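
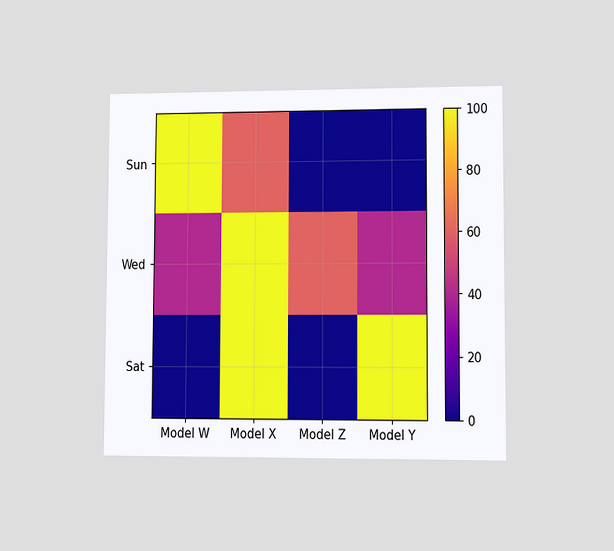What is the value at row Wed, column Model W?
40

The chart is viewed at a slight angle. Matching cell (Wed, Model W) against the colorbar gives 40.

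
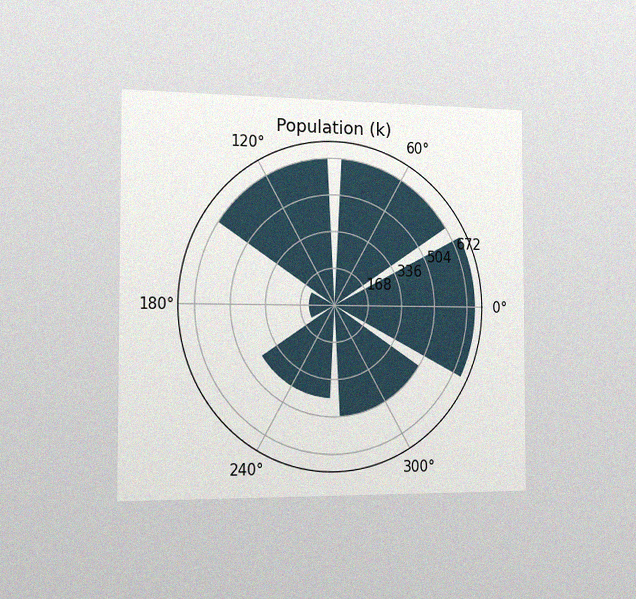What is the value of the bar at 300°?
The chart is viewed slightly from the left, with some photo noise. The bar at 300° reaches 504k on the radial axis.

504k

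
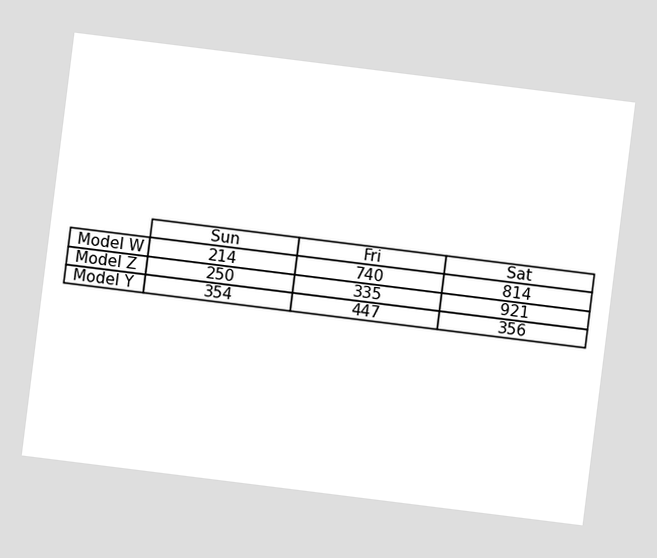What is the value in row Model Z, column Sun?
250

The chart is tilted about 7° clockwise. The (Model Z, Sun) cell reads 250.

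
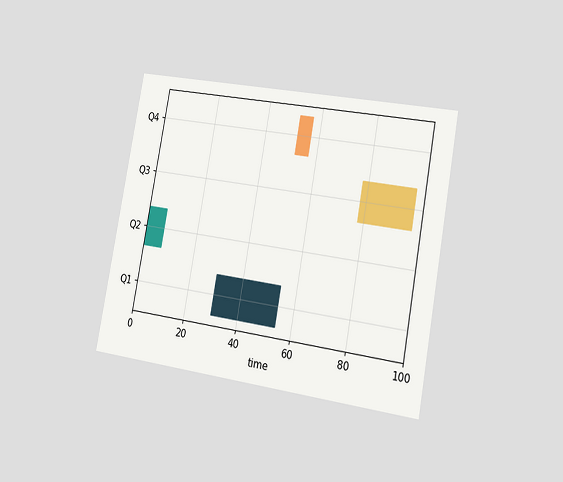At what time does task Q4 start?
The chart is tilted about 10° clockwise and viewed slightly from the right. The Q4 bar begins at t=52.

52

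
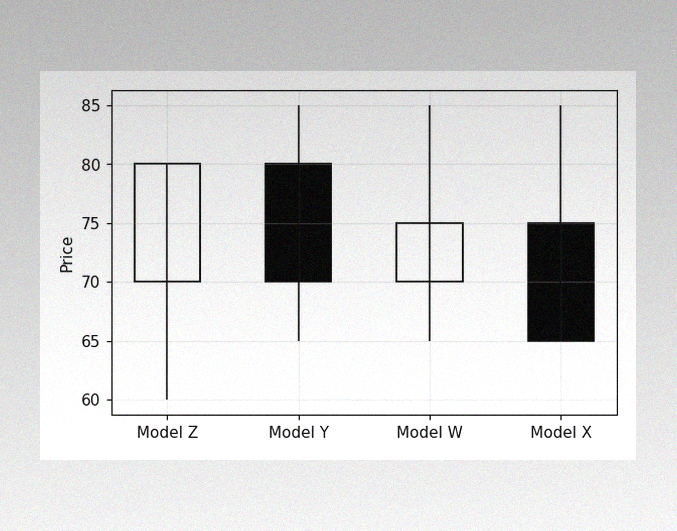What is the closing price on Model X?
65

The image has some photo noise and uneven lighting. The Model X candle closes at 65.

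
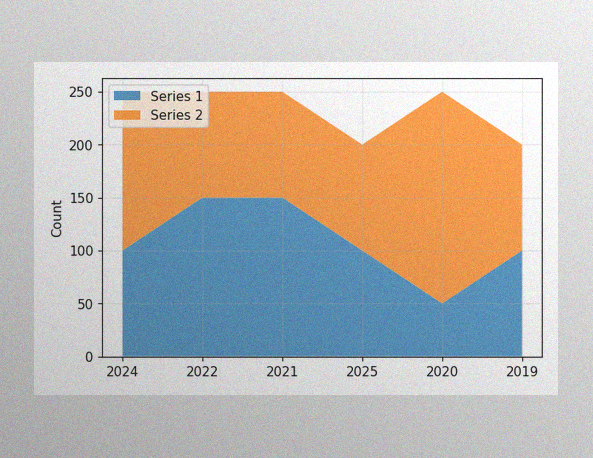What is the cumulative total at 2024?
The image has some photo noise and uneven lighting. The stacked total at 2024 reaches 250.

250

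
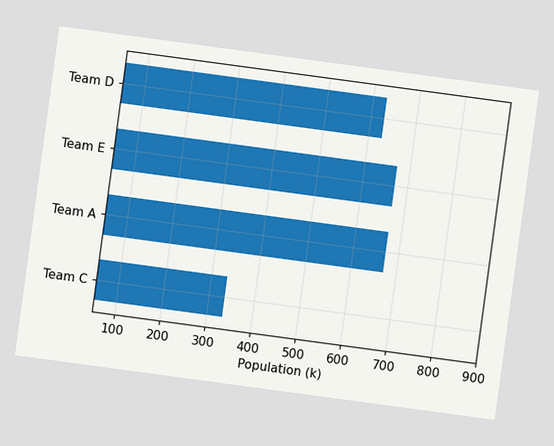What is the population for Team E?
672k

The chart is tilted about 8° clockwise. Reading along the chart's x-axis, the Team E bar reaches 672k.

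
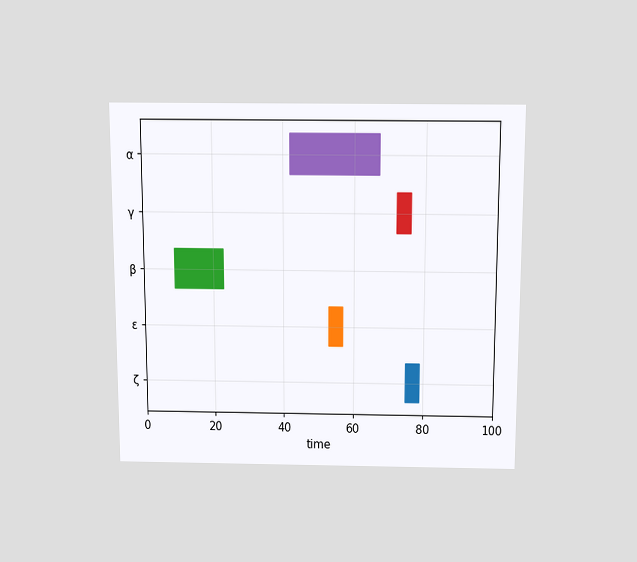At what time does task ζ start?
The chart is viewed slightly from above. The ζ bar begins at t=75.

75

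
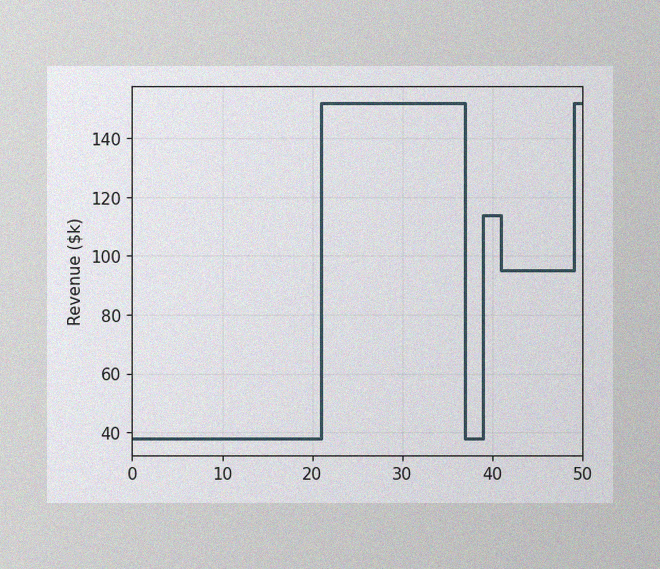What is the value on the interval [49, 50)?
The image has some photo noise and uneven lighting. On [49, 50) the step sits at $152k.

$152k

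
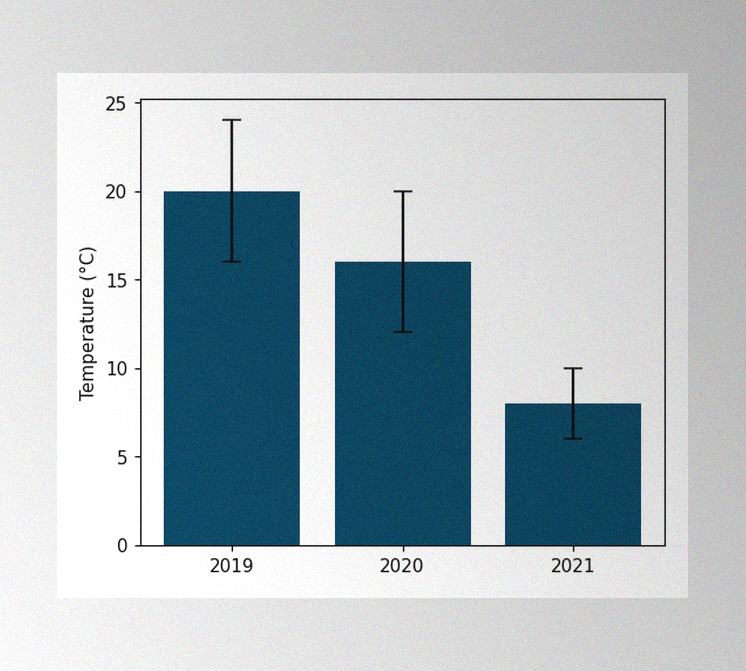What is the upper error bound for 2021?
10°C

The image has some photo noise and uneven lighting. The 2021 bar's upper whisker reaches 10°C.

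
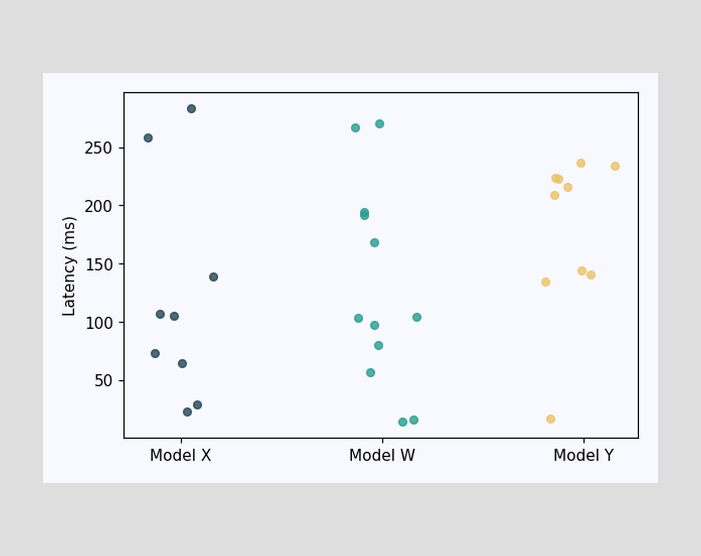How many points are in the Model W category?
Counting the markers in the Model W column gives 12.

12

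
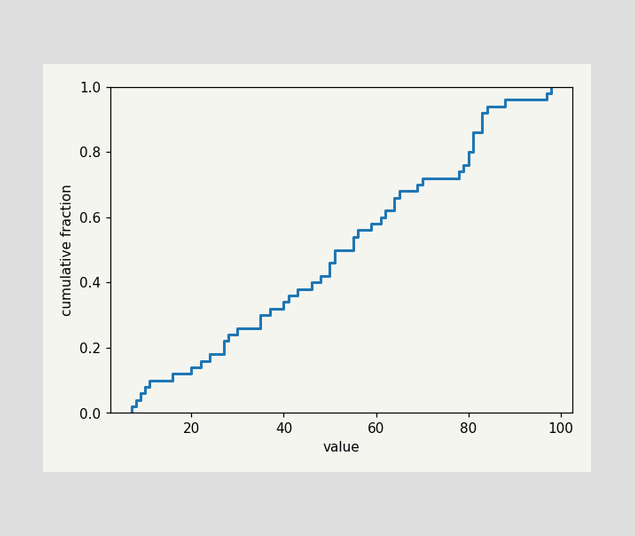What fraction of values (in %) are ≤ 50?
At x=50 the ECDF step is at 46%.

46%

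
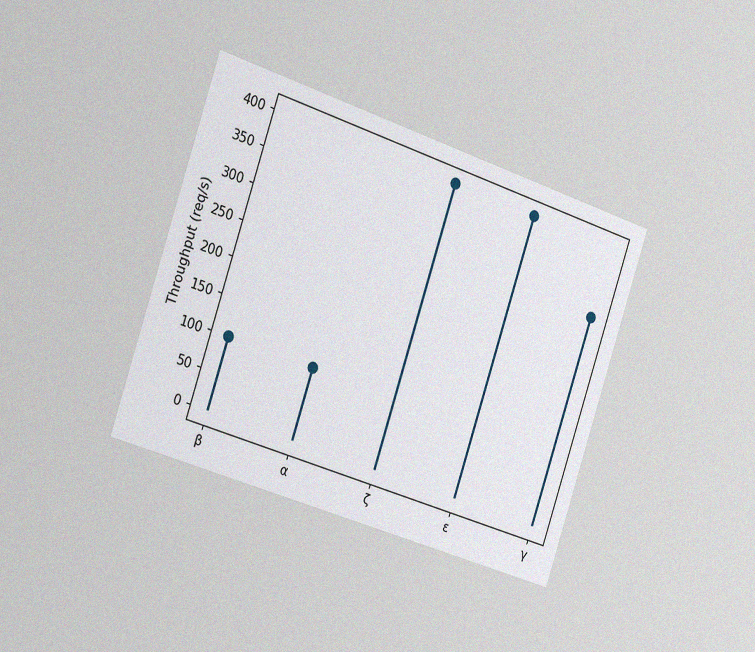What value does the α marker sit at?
The chart is tilted about 18° clockwise and viewed slightly from the left, with some photo noise. The α marker sits at 100req/s.

100req/s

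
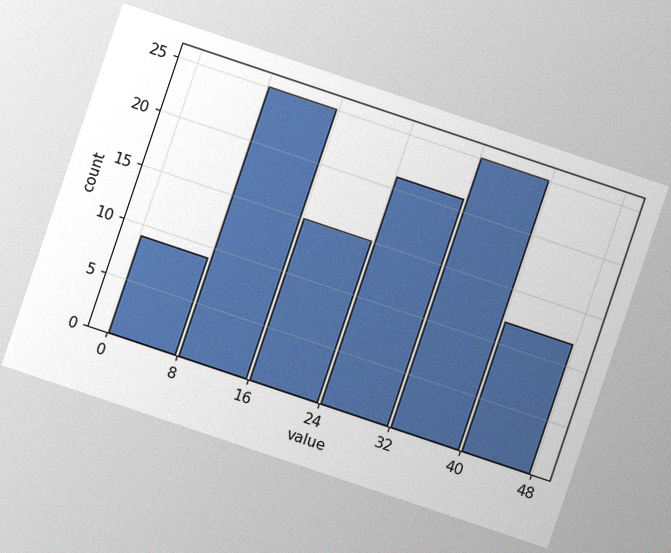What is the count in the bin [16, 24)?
The chart is tilted about 19° clockwise, with some photo noise. The [16, 24) bin has height 15.

15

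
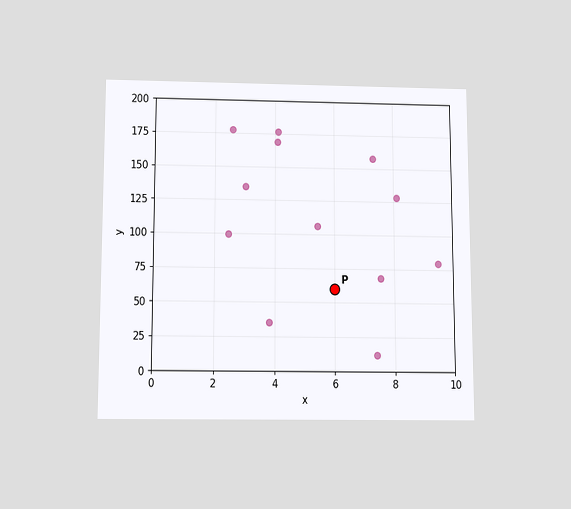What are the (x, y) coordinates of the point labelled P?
The chart is viewed slightly from below. Following the gridlines from P to each axis, P sits at (6, 60).

(6, 60)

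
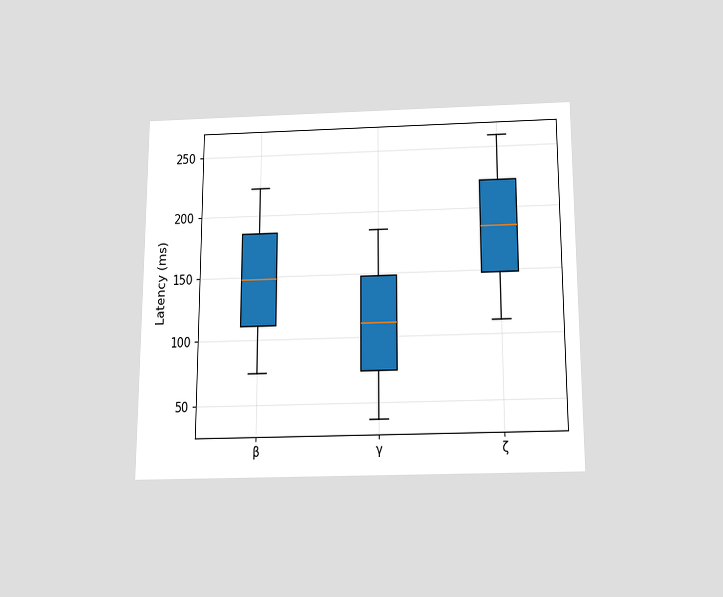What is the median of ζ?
185ms

The chart is viewed slightly from below. The median line in the ζ box sits at 185ms.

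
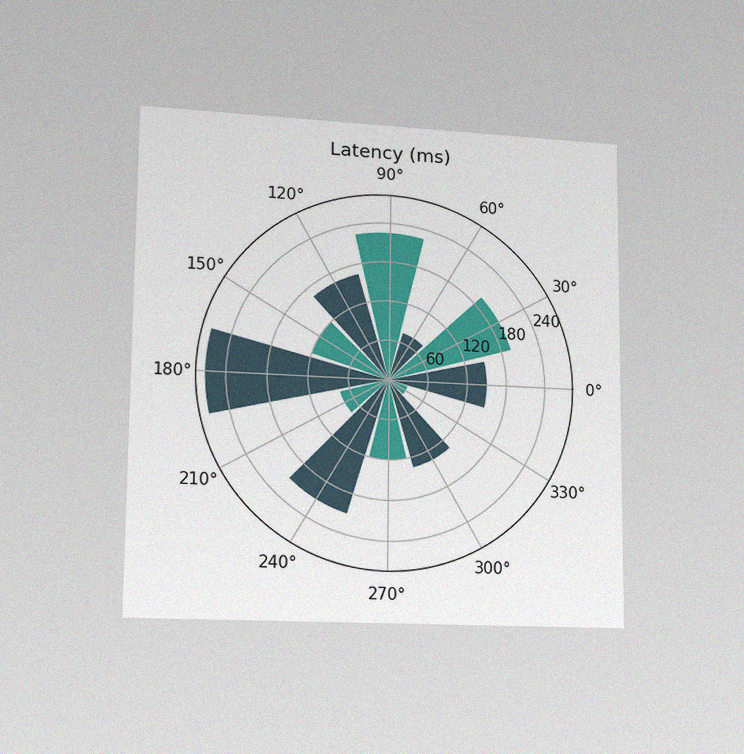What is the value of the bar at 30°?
195ms

The chart is viewed slightly from the left, with some photo noise. The bar at 30° reaches 195ms on the radial axis.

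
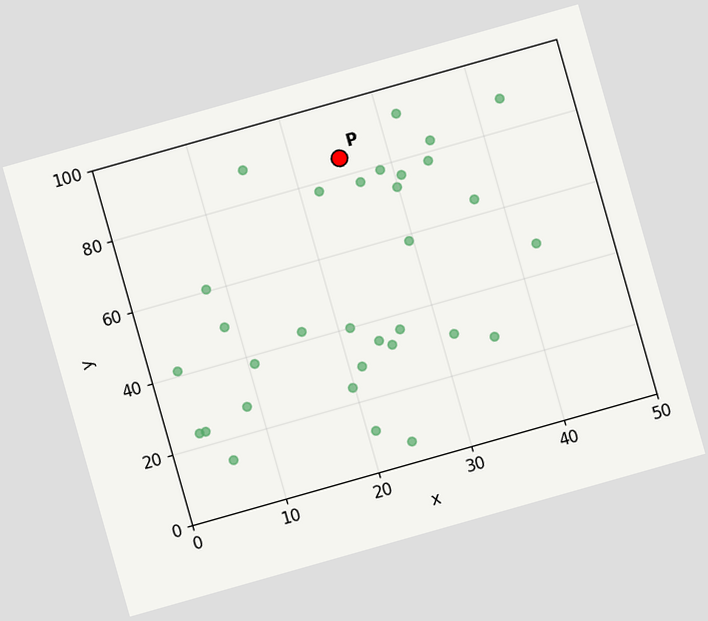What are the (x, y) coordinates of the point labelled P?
The chart is tilted about 16° counter-clockwise. Following the gridlines from P to each axis, P sits at (25, 85).

(25, 85)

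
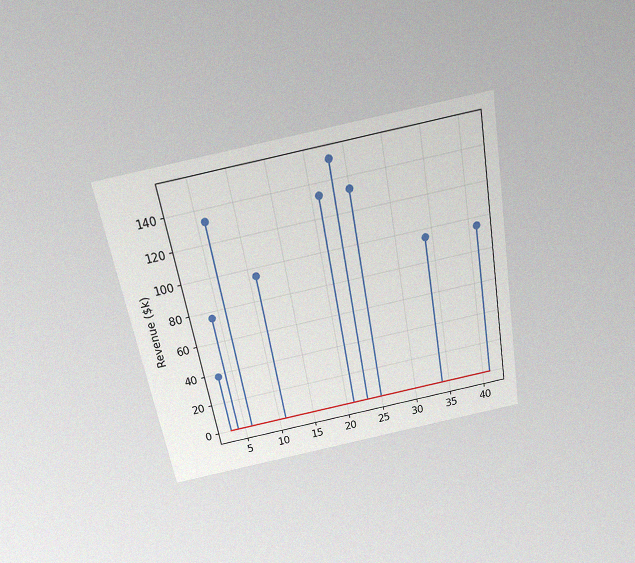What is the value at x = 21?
$133k

The chart is tilted about 10° counter-clockwise and viewed slightly from above, with some photo noise. The stem at x=21 reaches $133k.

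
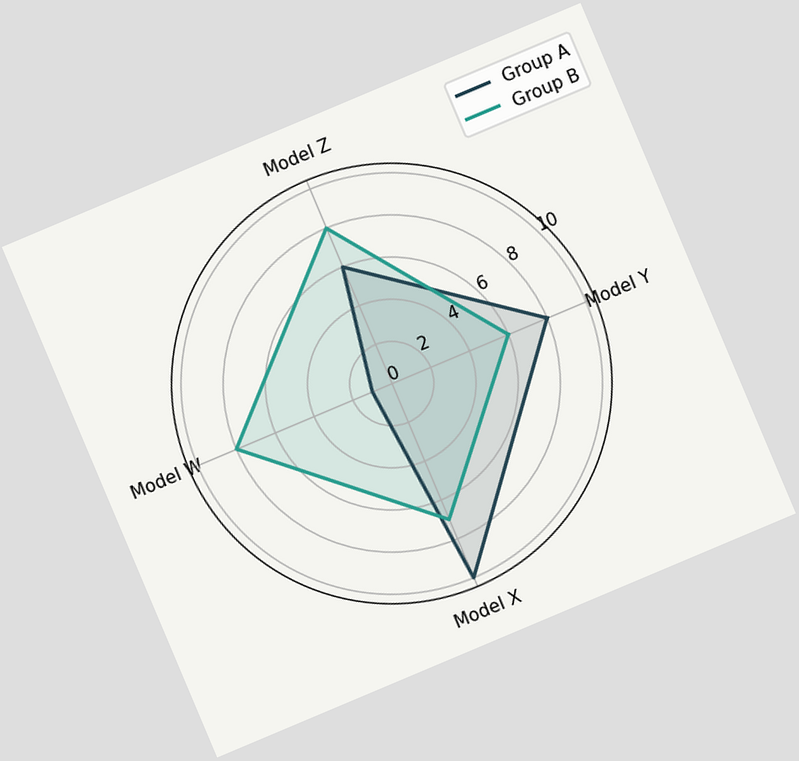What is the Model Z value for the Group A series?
The chart is tilted about 23° counter-clockwise. On the Model Z axis, Group A reaches 6.

6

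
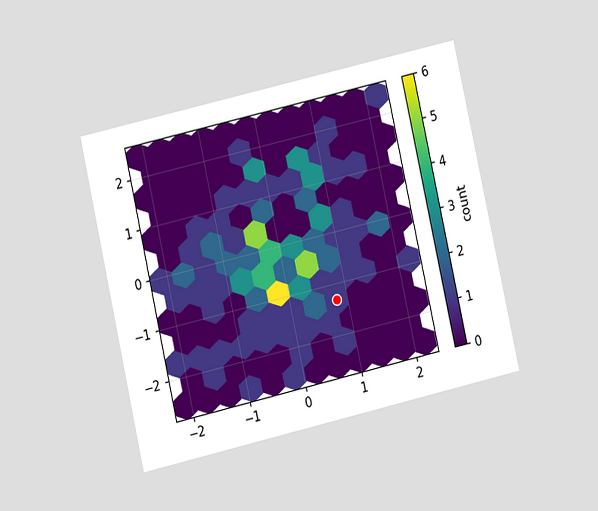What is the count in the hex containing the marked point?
1

The chart is tilted about 13° counter-clockwise and viewed at a slight angle. The marked hex reads 1 on the colorbar.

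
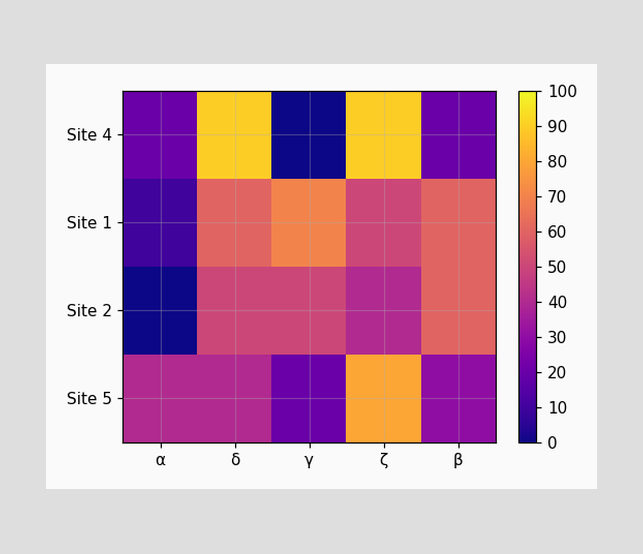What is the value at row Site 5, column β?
30

Matching cell (Site 5, β) against the colorbar gives 30.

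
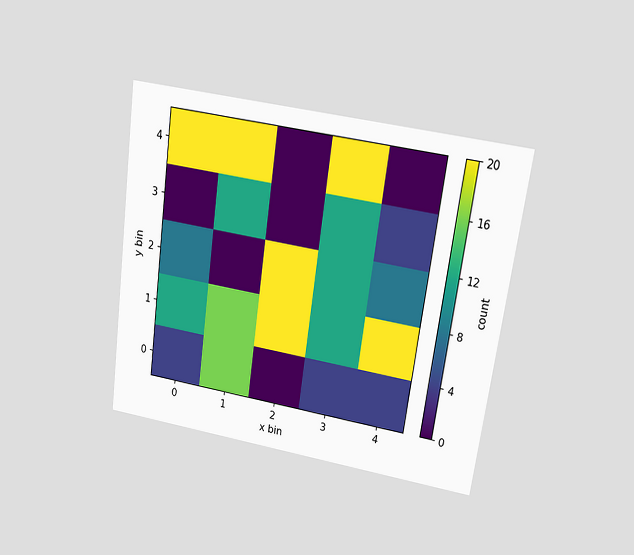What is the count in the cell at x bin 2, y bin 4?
0

The chart is tilted about 8° clockwise and viewed at a slight angle. Matching the cell (2, 4) against the colorbar gives 0.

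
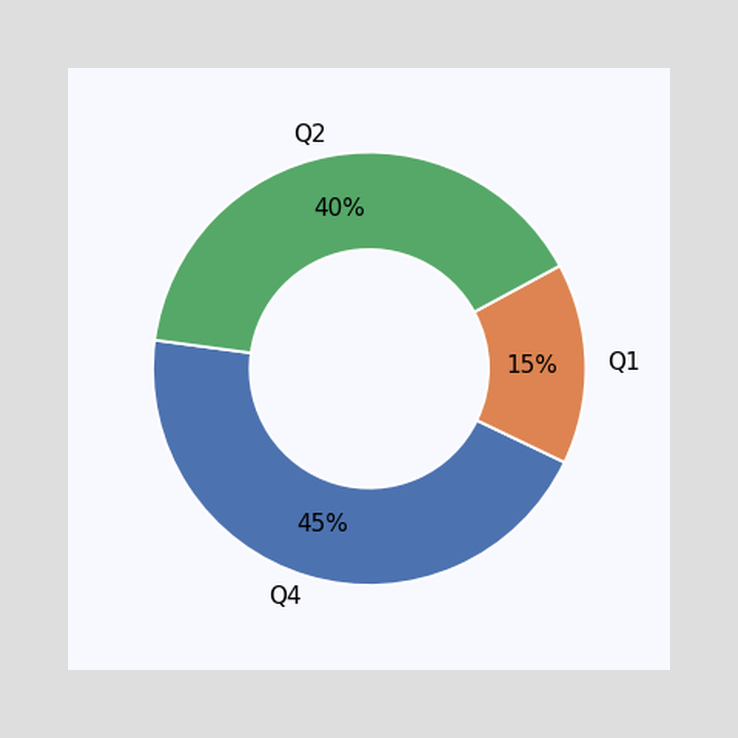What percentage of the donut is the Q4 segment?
45%

The Q4 segment takes up 45% of the ring.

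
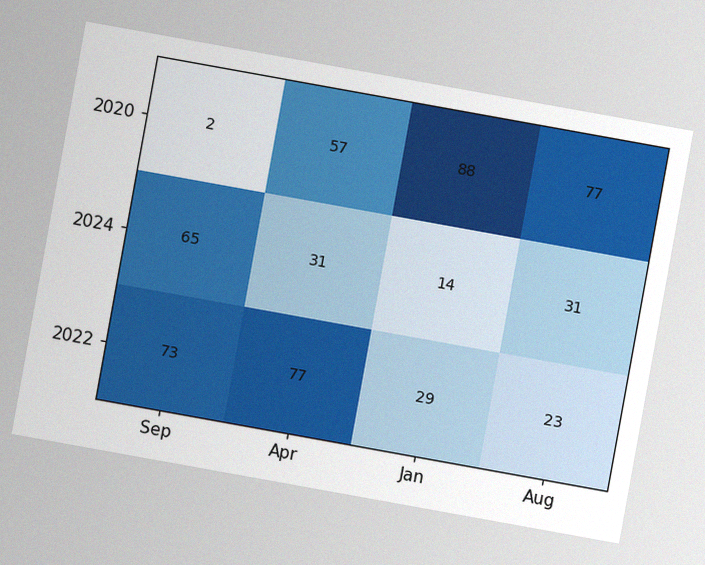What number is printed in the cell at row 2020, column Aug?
The chart is tilted about 10° clockwise, with some photo noise. The (2020, Aug) cell reads 77.

77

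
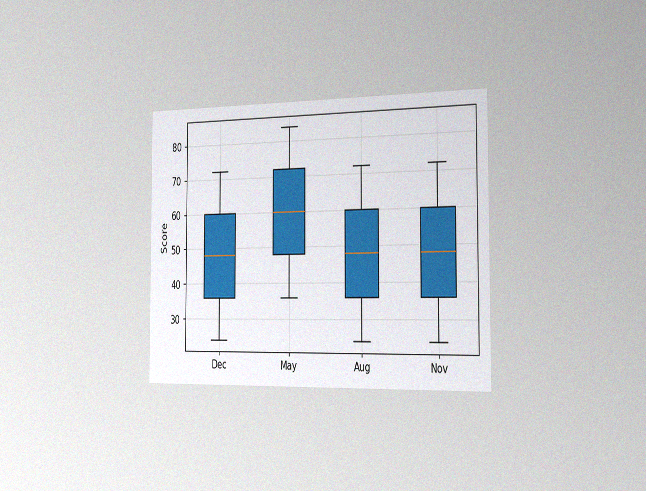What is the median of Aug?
48

The chart is viewed slightly from the right, with some photo noise. The median line in the Aug box sits at 48.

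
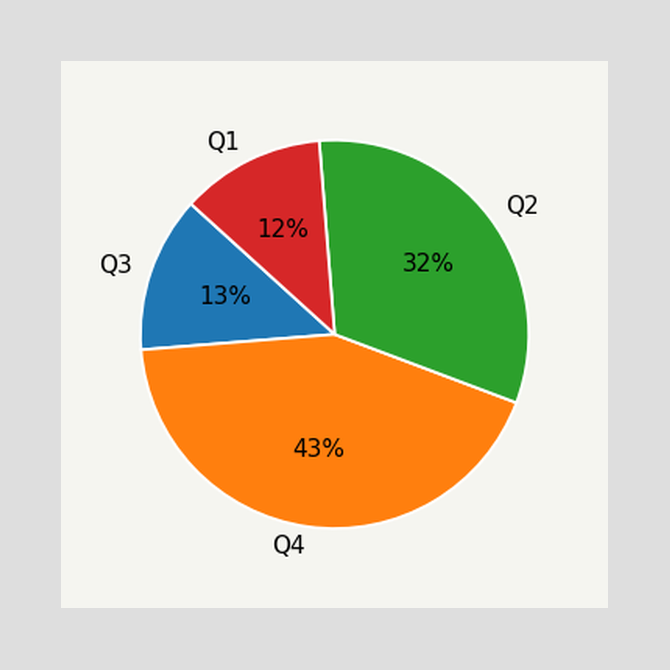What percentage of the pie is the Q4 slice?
The Q4 slice takes up 43% of the pie.

43%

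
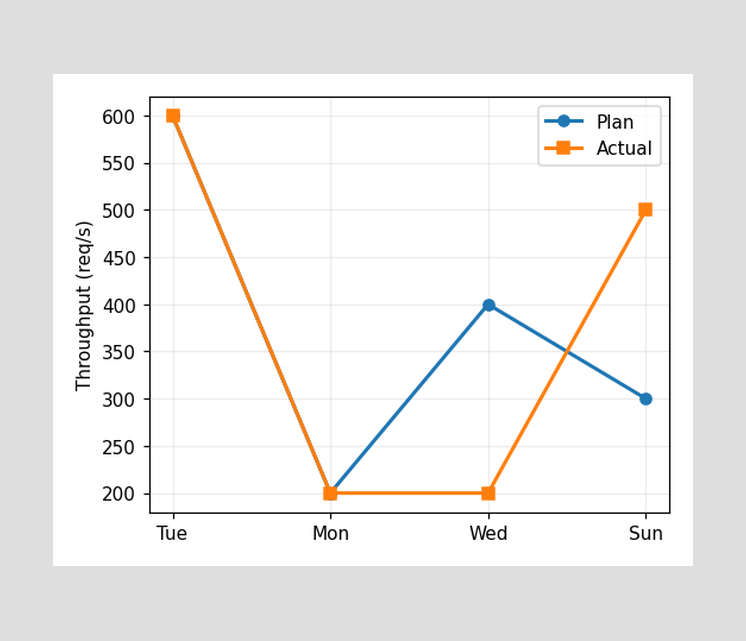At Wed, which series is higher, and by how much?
Plan, by 200req/s

At Wed, Plan sits above the other line by 200req/s.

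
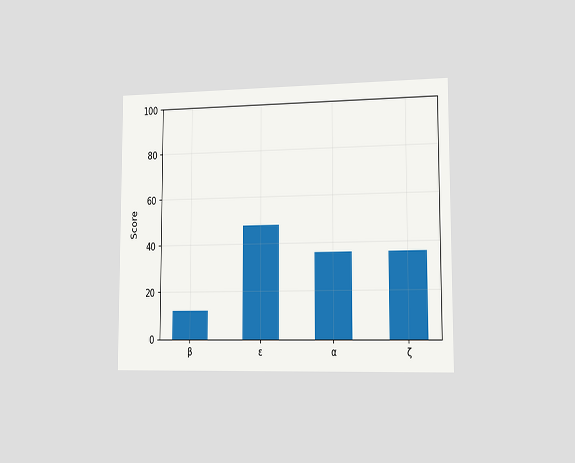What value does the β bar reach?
The chart is viewed slightly from the right. Reading along the chart's y-axis, the β bar reaches 12.

12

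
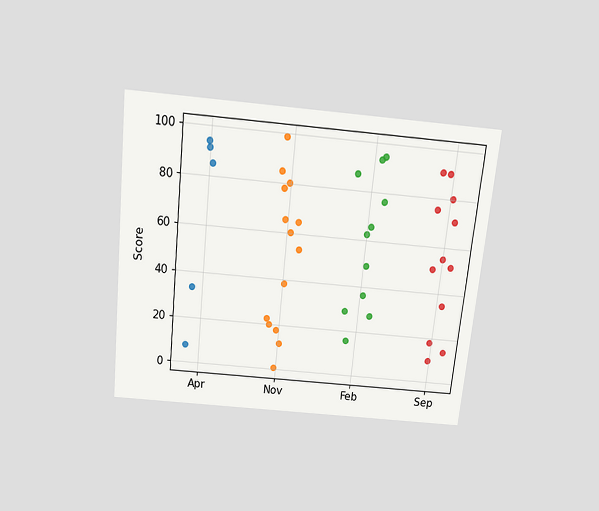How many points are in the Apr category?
5

The chart is tilted about 6° clockwise and viewed slightly from above. Counting the markers in the Apr column gives 5.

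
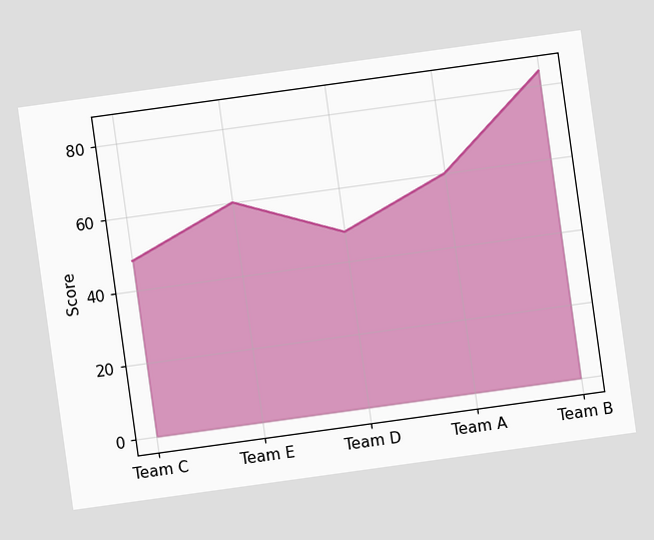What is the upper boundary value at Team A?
60

The chart is tilted about 8° counter-clockwise. At Team A the upper boundary is at 60.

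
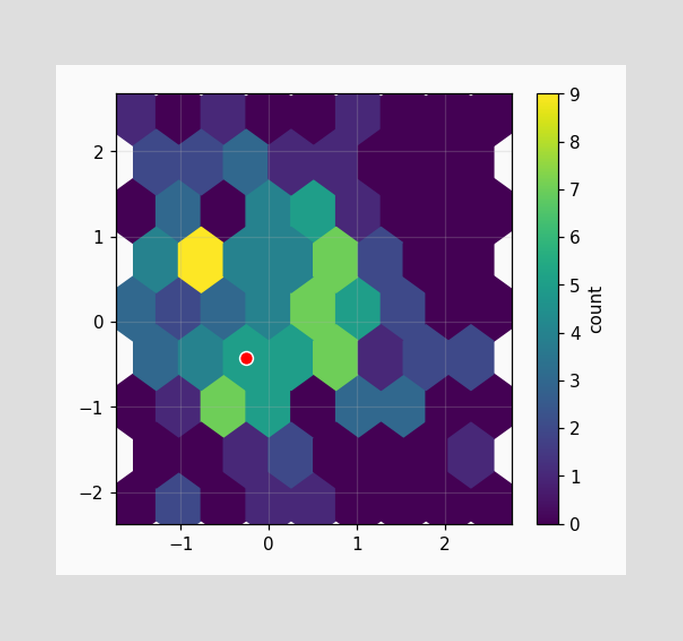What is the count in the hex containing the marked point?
5

The marked hex reads 5 on the colorbar.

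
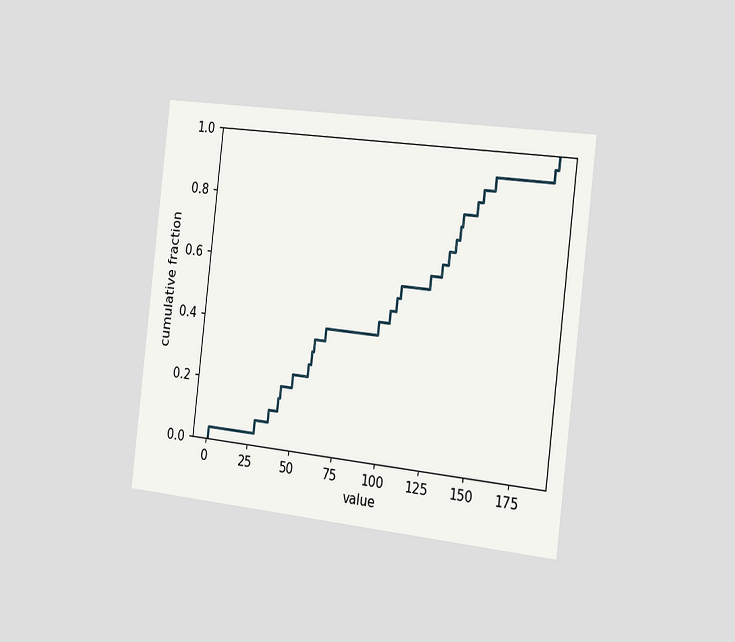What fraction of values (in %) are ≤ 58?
32%

The chart is tilted about 7° clockwise and viewed slightly from the right. At x=58 the ECDF step is at 32%.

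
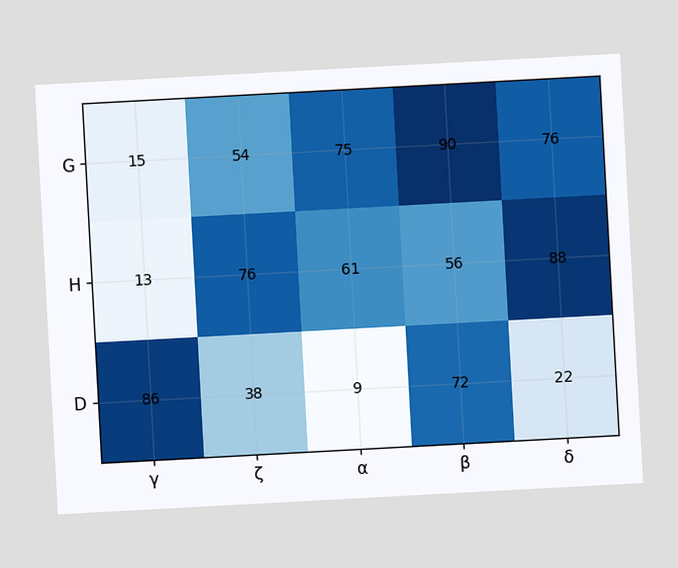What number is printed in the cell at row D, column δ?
The chart is tilted about 3° counter-clockwise. The (D, δ) cell reads 22.

22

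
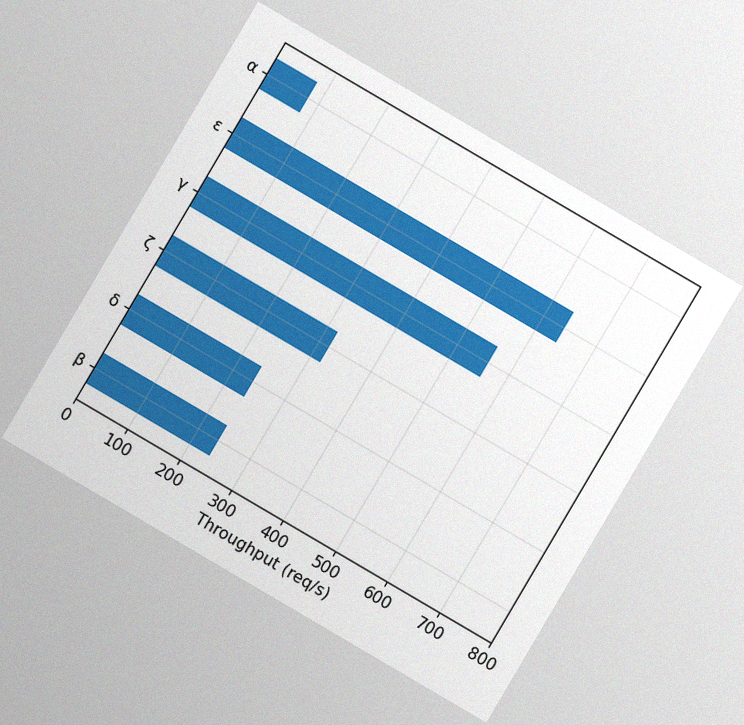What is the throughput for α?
80req/s

The chart is tilted about 30° clockwise, with some photo noise. Reading along the chart's x-axis, the α bar reaches 80req/s.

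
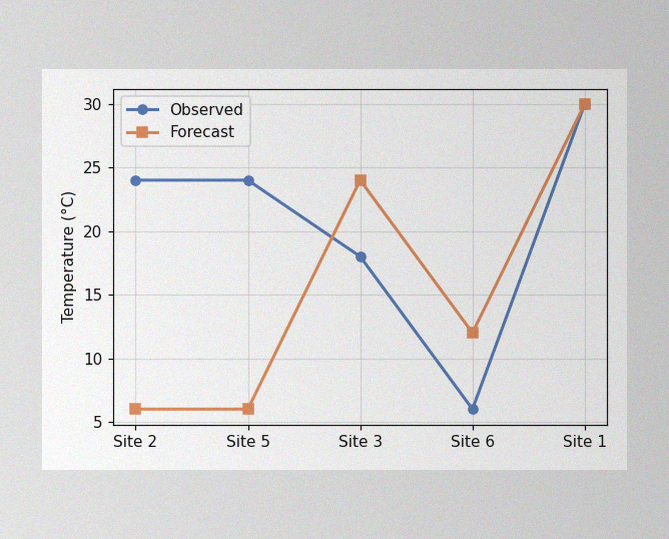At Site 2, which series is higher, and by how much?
Observed, by 18°C

The image has some photo noise and uneven lighting. At Site 2, Observed sits above the other line by 18°C.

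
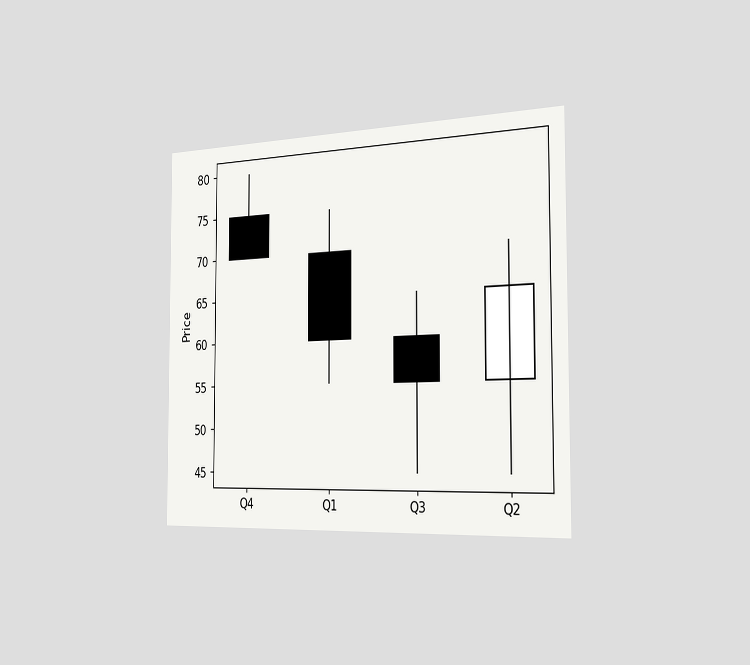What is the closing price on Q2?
65

The chart is viewed slightly from the right. The Q2 candle closes at 65.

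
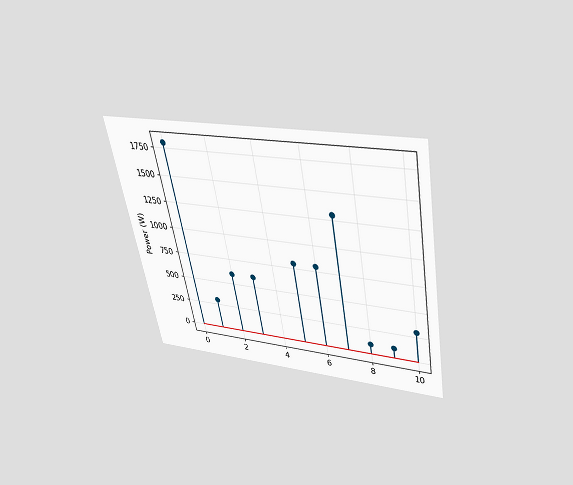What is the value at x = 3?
The chart is tilted about 10° counter-clockwise and viewed slightly from above. The stem at x=3 reaches 600W.

600W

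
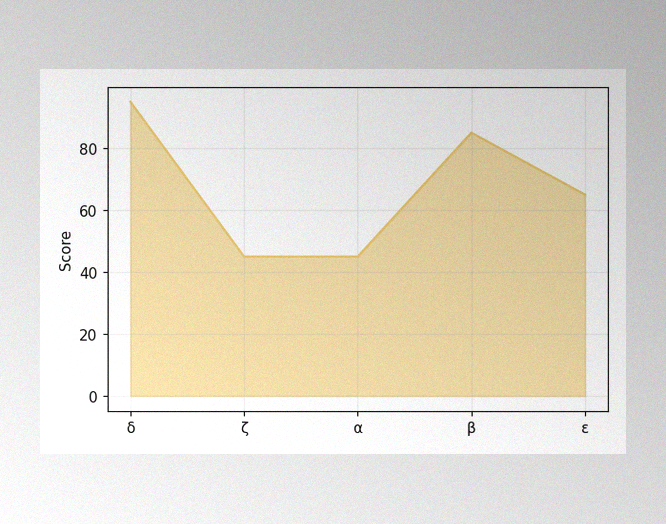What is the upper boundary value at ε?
65

The image has some photo noise and uneven lighting. At ε the upper boundary is at 65.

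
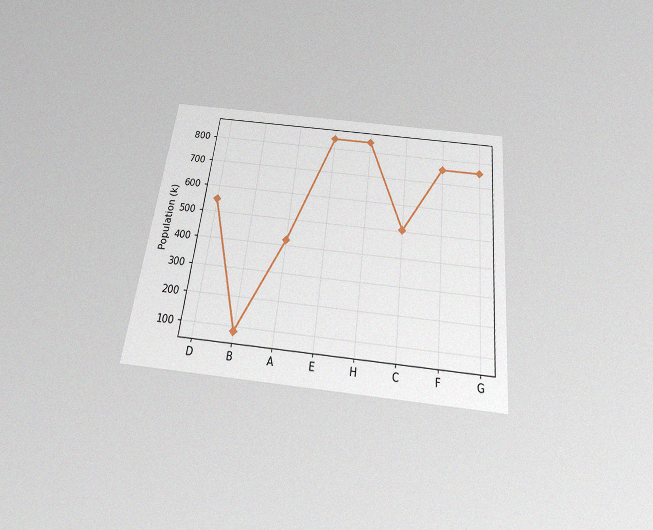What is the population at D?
546k

The chart is tilted about 6° clockwise and viewed slightly from below, with some photo noise. At D, the line is at 546k.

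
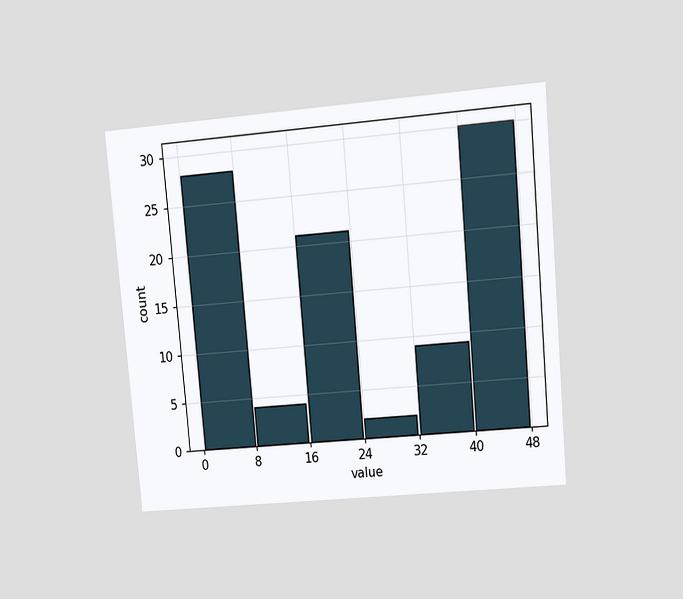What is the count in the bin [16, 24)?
21

The chart is tilted about 5° counter-clockwise and viewed at a slight angle. The [16, 24) bin has height 21.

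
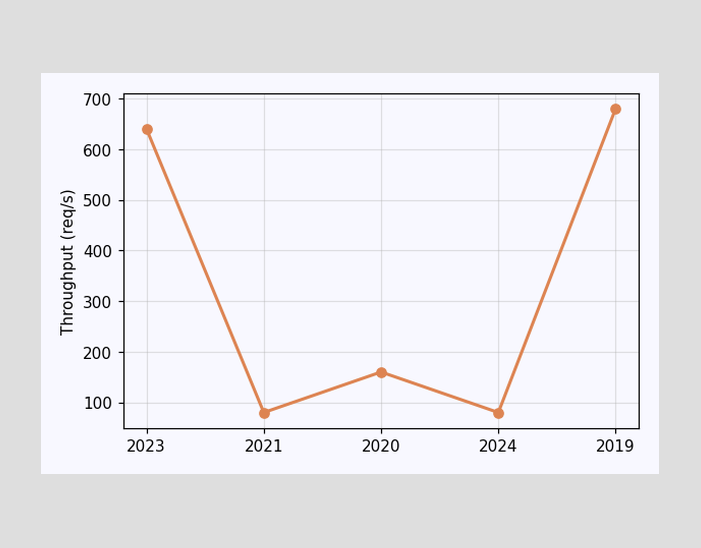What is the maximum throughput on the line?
680req/s

The highest point is at 2019, and reading across to the y-axis gives 680req/s.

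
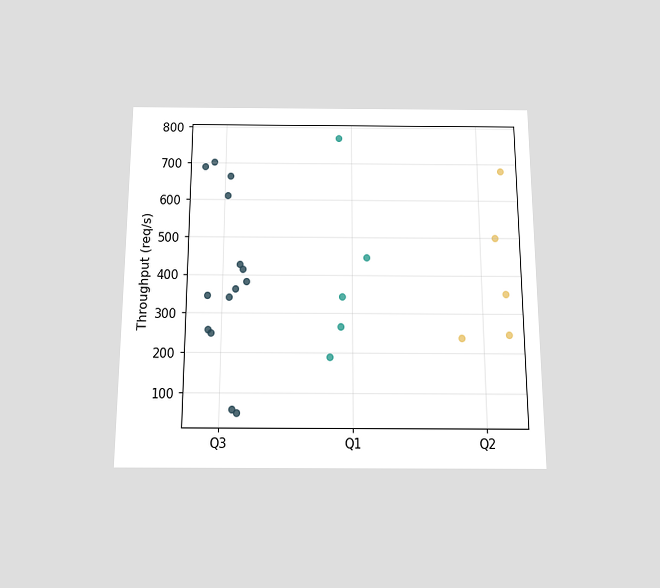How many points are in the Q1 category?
The chart is viewed slightly from below. Counting the markers in the Q1 column gives 5.

5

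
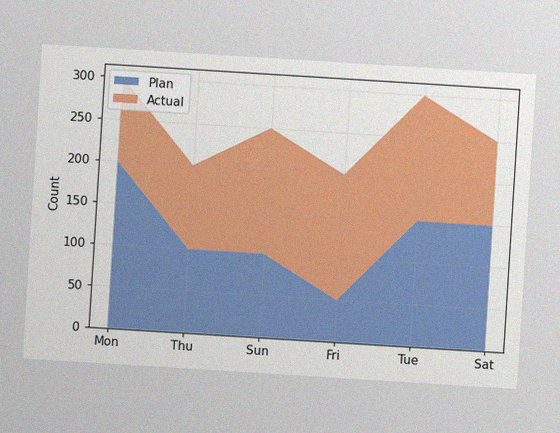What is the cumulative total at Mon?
The chart is tilted about 4° clockwise, with some photo noise. The stacked total at Mon reaches 300.

300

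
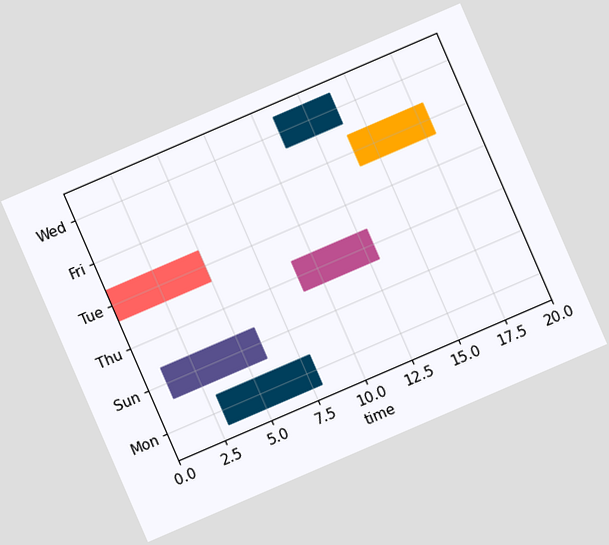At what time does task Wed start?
11

The chart is tilted about 23° counter-clockwise. The Wed bar begins at t=11.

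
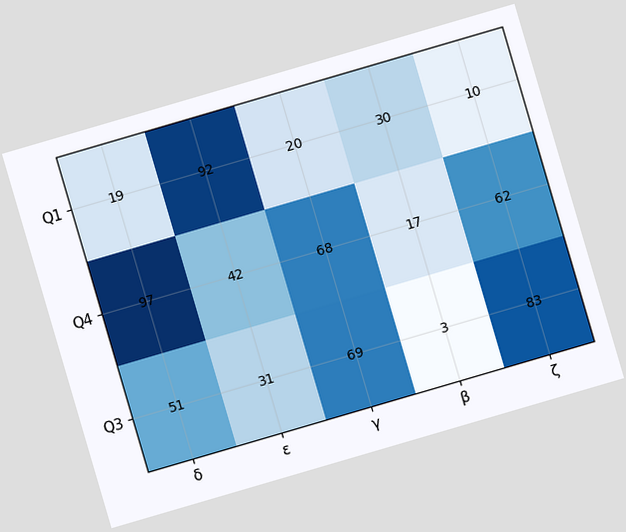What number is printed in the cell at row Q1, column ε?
92

The chart is tilted about 16° counter-clockwise. The (Q1, ε) cell reads 92.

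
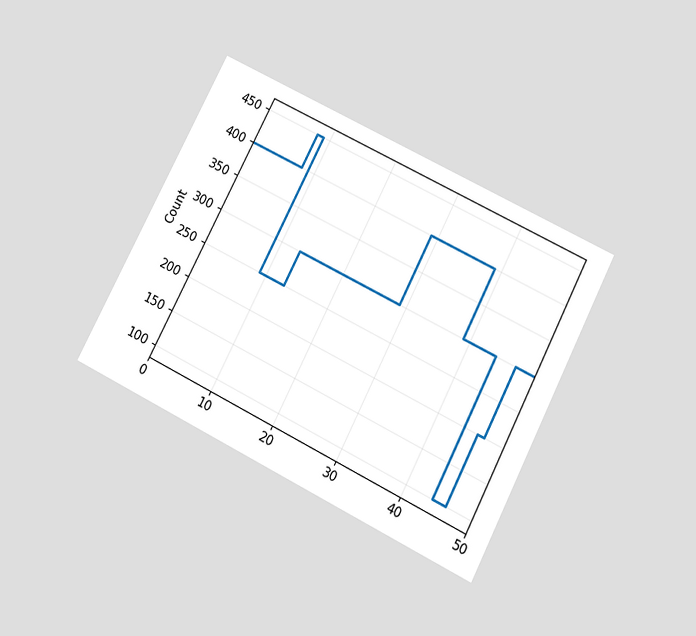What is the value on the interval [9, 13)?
The chart is tilted about 27° clockwise and viewed slightly from below. On [9, 13) the step sits at 250.

250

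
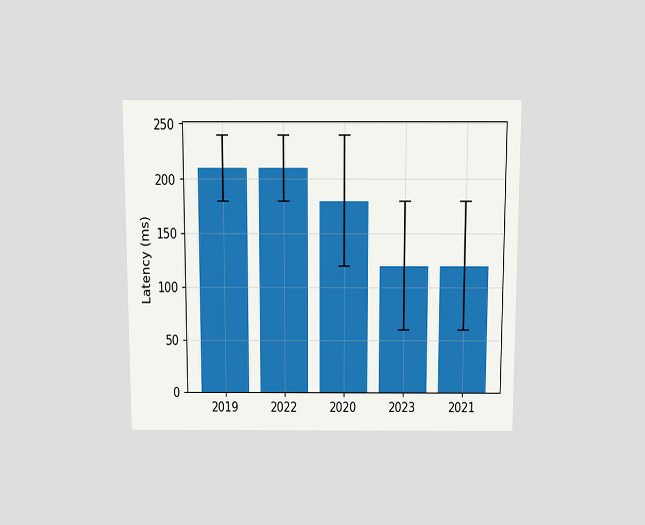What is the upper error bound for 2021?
180ms

The chart is viewed slightly from above. The 2021 bar's upper whisker reaches 180ms.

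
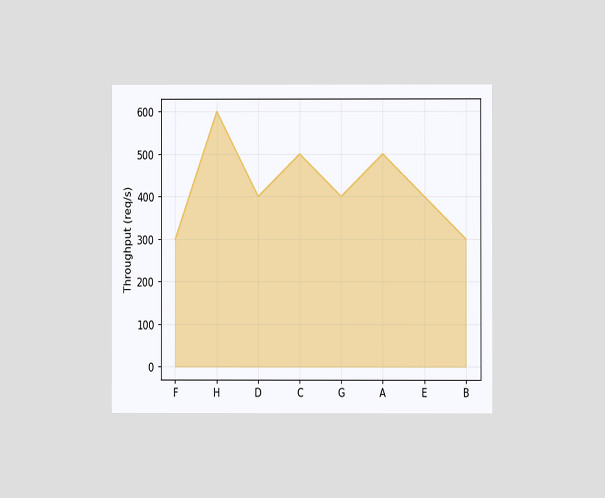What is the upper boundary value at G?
400req/s

The chart is viewed at a slight angle. At G the upper boundary is at 400req/s.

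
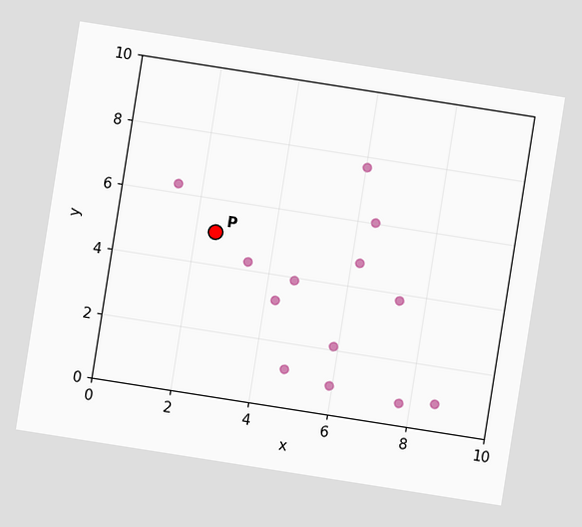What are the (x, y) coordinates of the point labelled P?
The chart is tilted about 9° clockwise. Following the gridlines from P to each axis, P sits at (2.5, 5).

(2.5, 5)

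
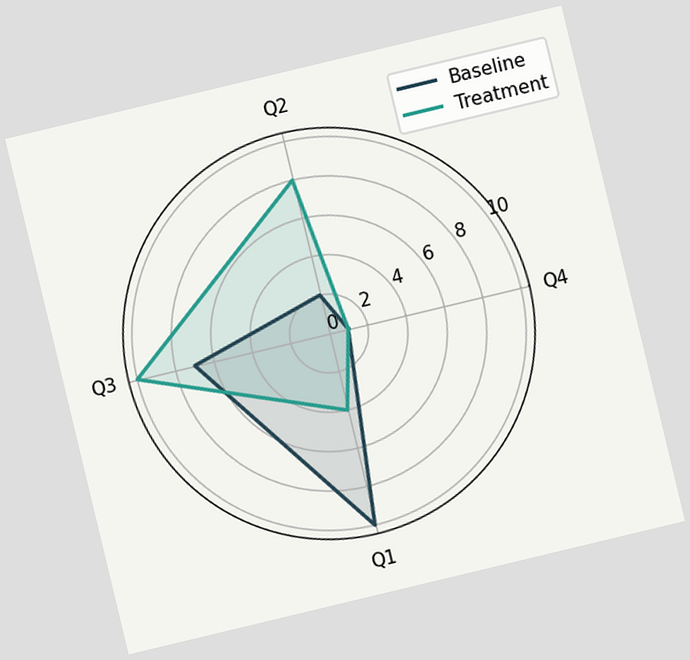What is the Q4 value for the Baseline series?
The chart is tilted about 13° counter-clockwise. On the Q4 axis, Baseline reaches 1.

1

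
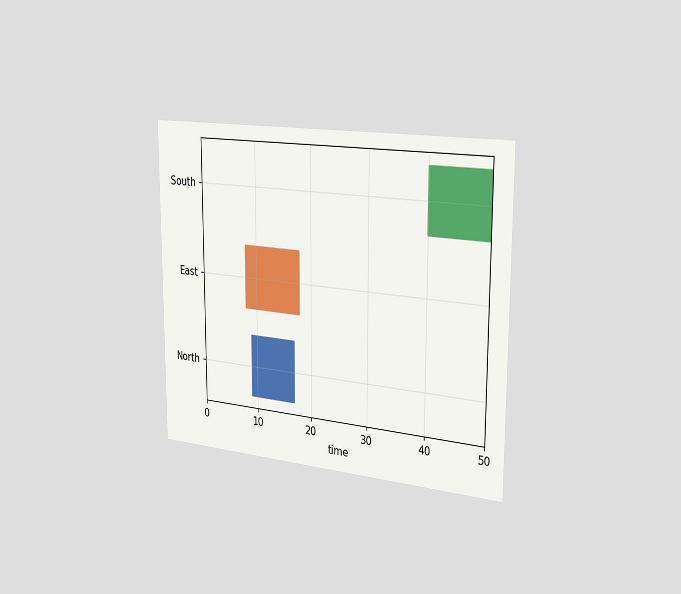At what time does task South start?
The chart is viewed slightly from the right. The South bar begins at t=40.

40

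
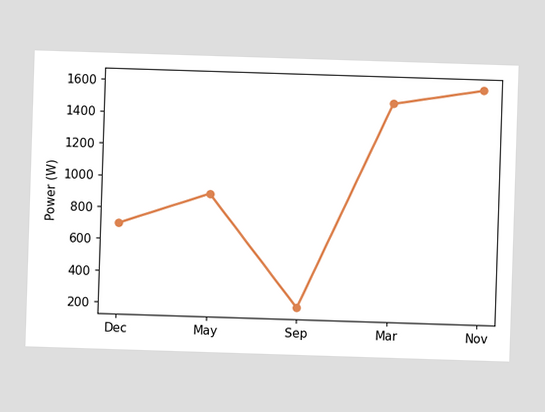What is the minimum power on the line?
200W

The lowest point is at Sep, and reading across to the y-axis gives 200W.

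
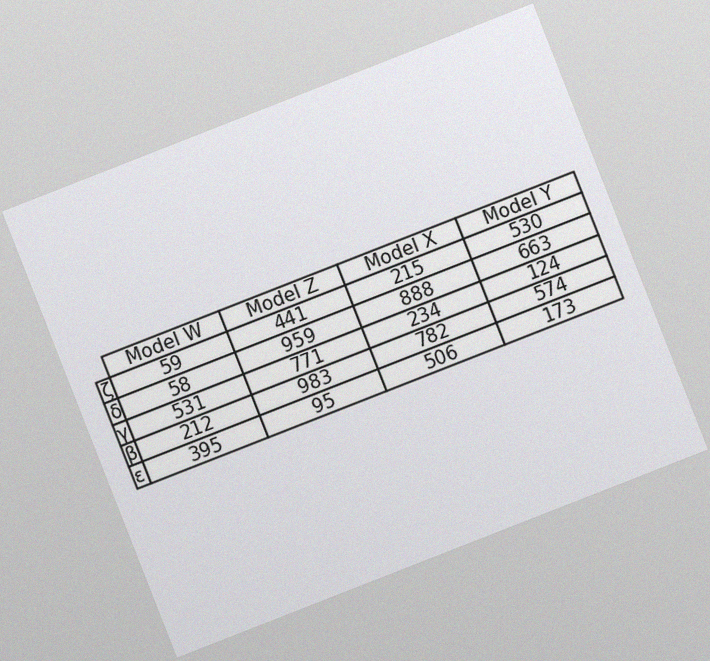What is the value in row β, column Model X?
The chart is tilted about 21° counter-clockwise, with some photo noise. The (β, Model X) cell reads 782.

782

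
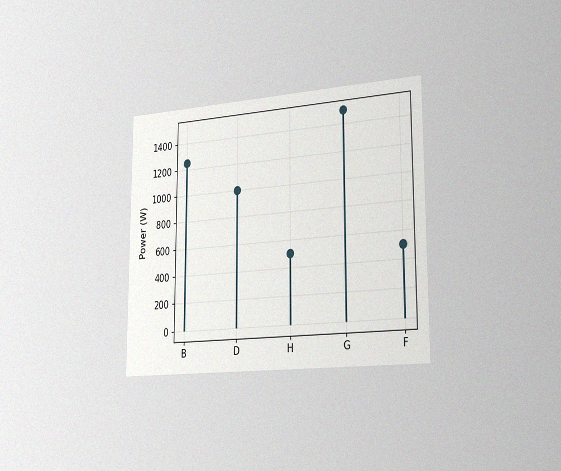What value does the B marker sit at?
The chart is viewed slightly from the right, with some photo noise. The B marker sits at 1250W.

1250W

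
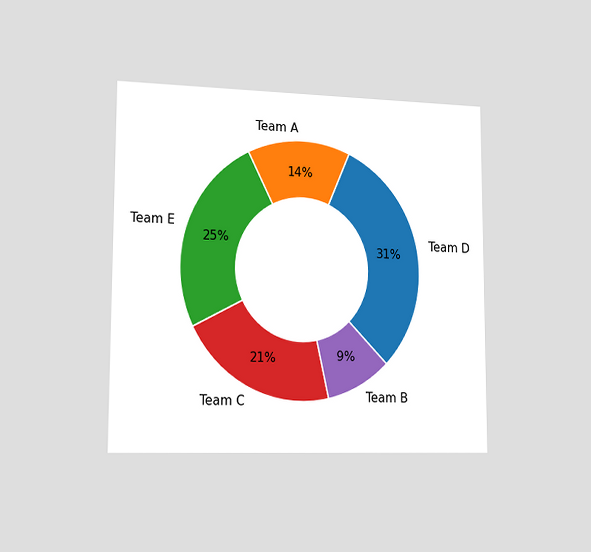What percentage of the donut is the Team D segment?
The chart is viewed slightly from the left. The Team D segment takes up 31% of the ring.

31%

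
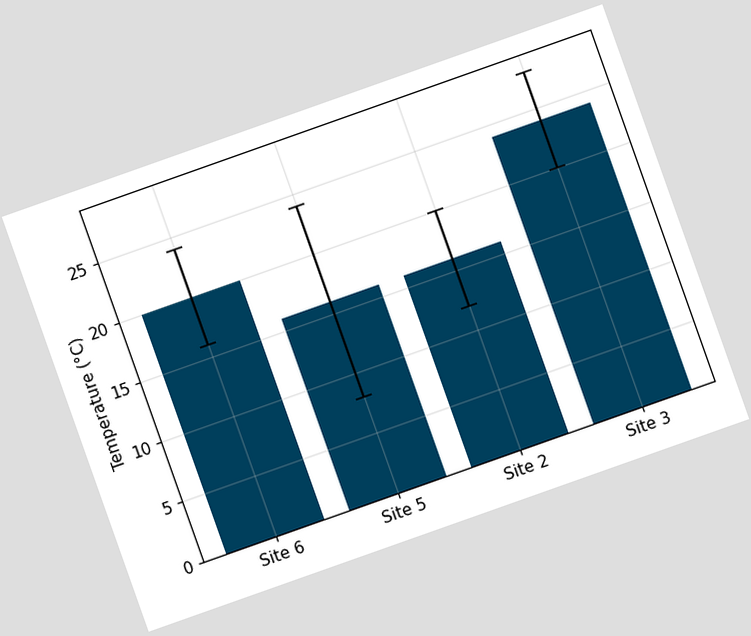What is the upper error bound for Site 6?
The chart is tilted about 20° counter-clockwise. The Site 6 bar's upper whisker reaches 24°C.

24°C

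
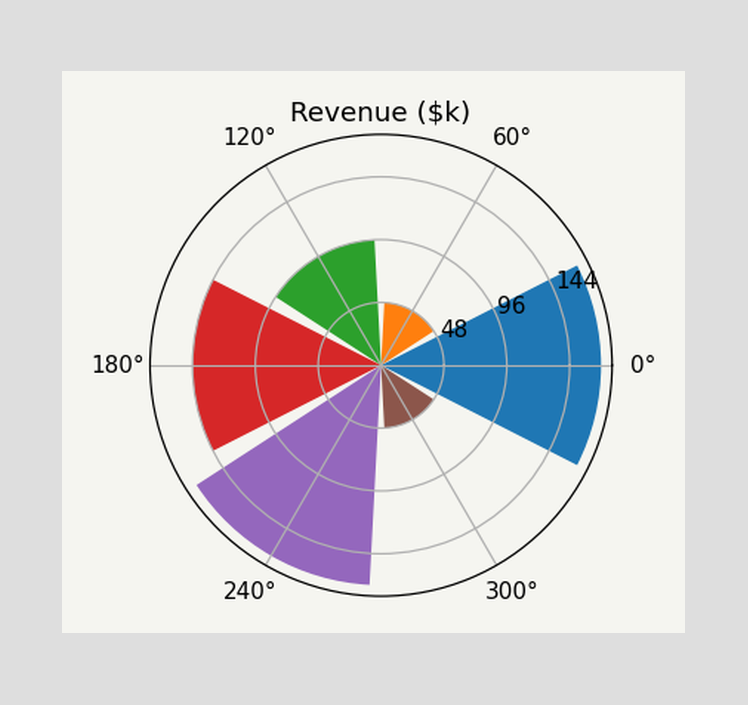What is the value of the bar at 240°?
$168k

The bar at 240° reaches $168k on the radial axis.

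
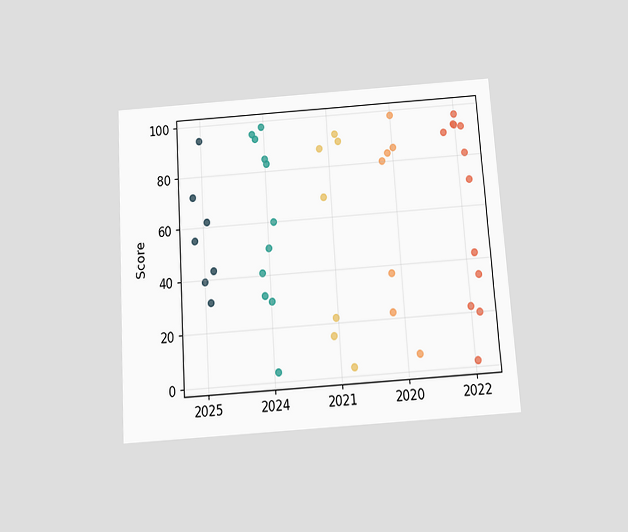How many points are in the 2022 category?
The chart is tilted about 4° counter-clockwise and viewed slightly from below. Counting the markers in the 2022 column gives 12.

12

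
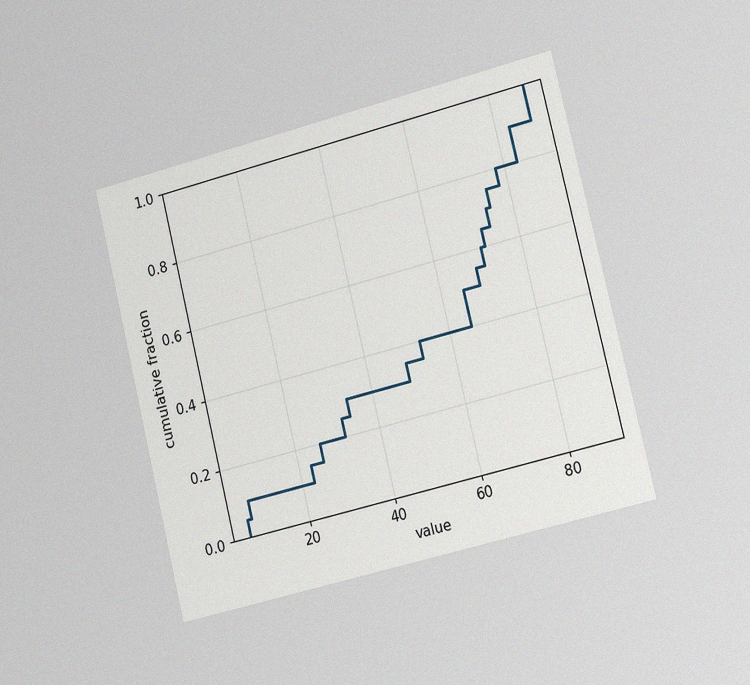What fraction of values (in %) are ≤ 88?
The chart is tilted about 14° counter-clockwise and viewed slightly from the right, with some photo noise. At x=88 the ECDF step is at 100%.

100%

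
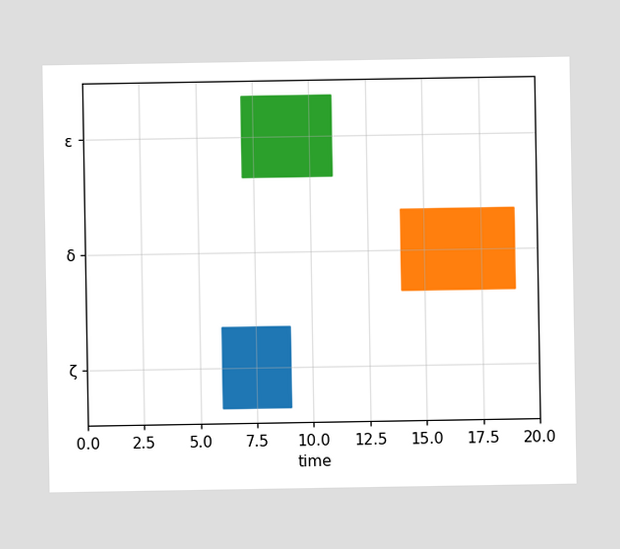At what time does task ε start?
The ε bar begins at t=7.

7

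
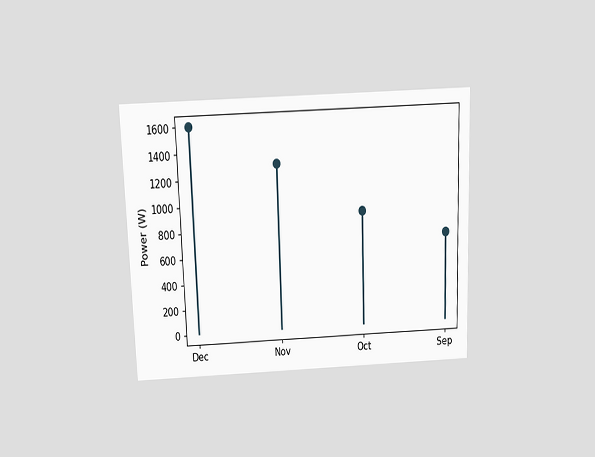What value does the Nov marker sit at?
The chart is tilted about 2° counter-clockwise and viewed slightly from above. The Nov marker sits at 1300W.

1300W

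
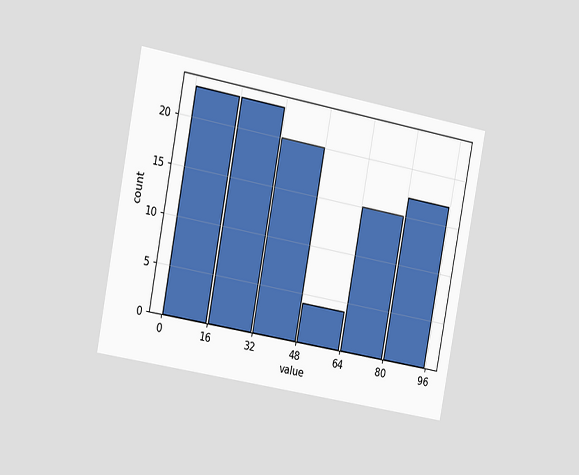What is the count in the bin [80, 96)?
17

The chart is tilted about 11° clockwise and viewed slightly from the left. The [80, 96) bin has height 17.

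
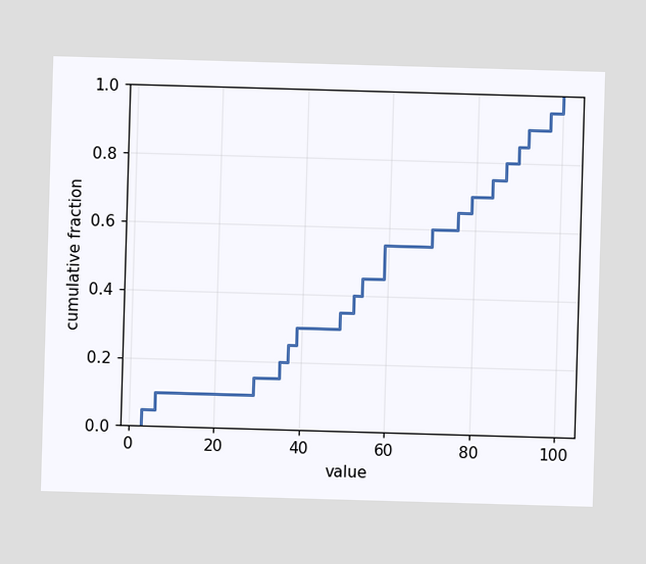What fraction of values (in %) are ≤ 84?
75%

At x=84 the ECDF step is at 75%.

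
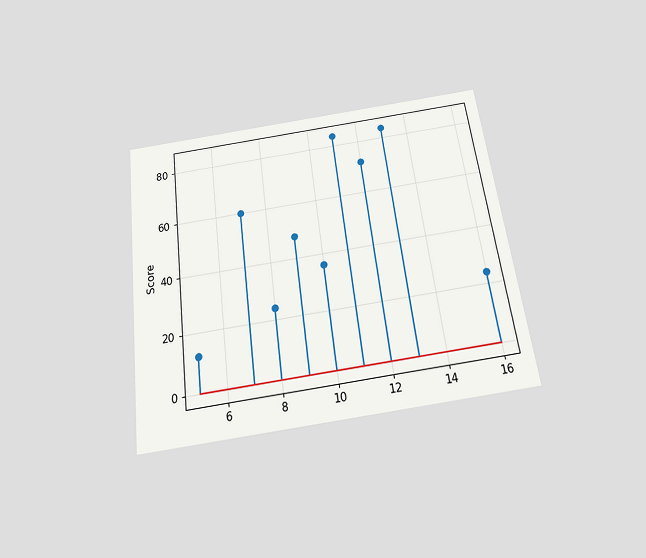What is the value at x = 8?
24

The chart is tilted about 7° counter-clockwise and viewed slightly from below. The stem at x=8 reaches 24.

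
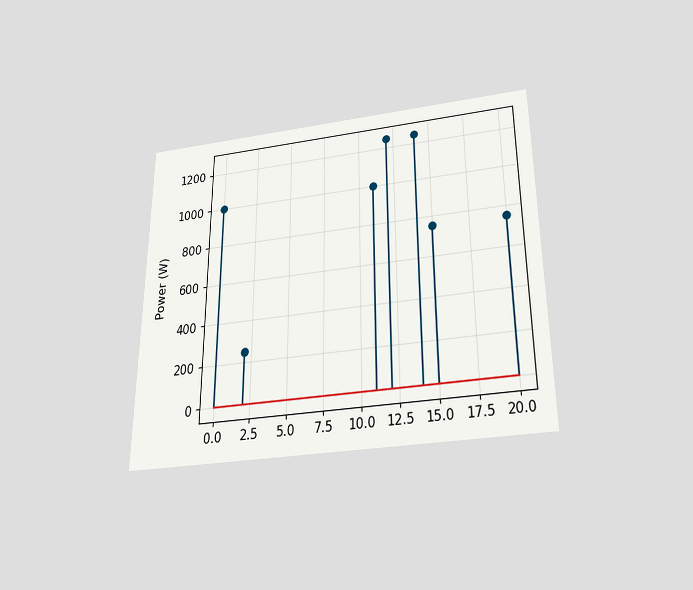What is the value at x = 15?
The chart is viewed slightly from below. The stem at x=15 reaches 750W.

750W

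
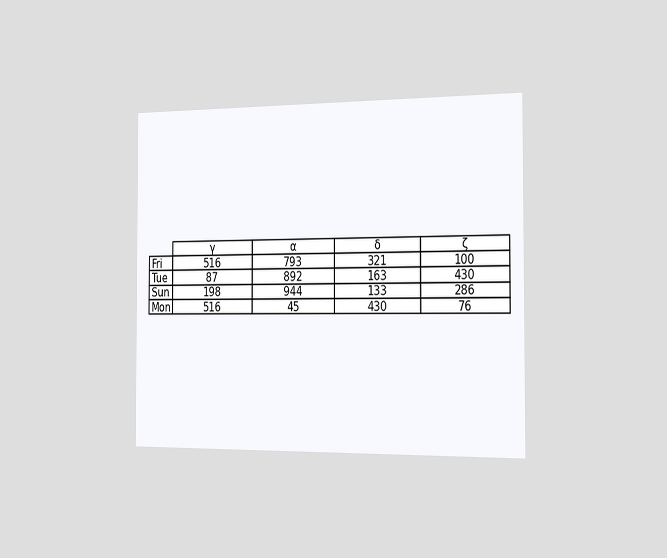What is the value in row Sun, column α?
The chart is viewed slightly from the right. The (Sun, α) cell reads 944.

944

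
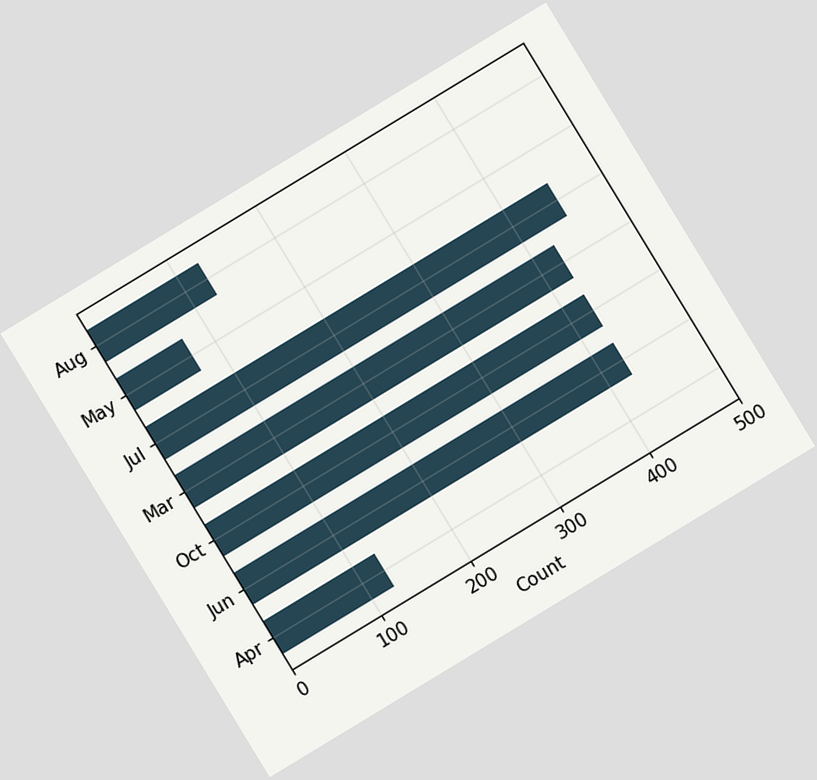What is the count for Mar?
The chart is tilted about 31° counter-clockwise. Reading along the chart's x-axis, the Mar bar reaches 425.

425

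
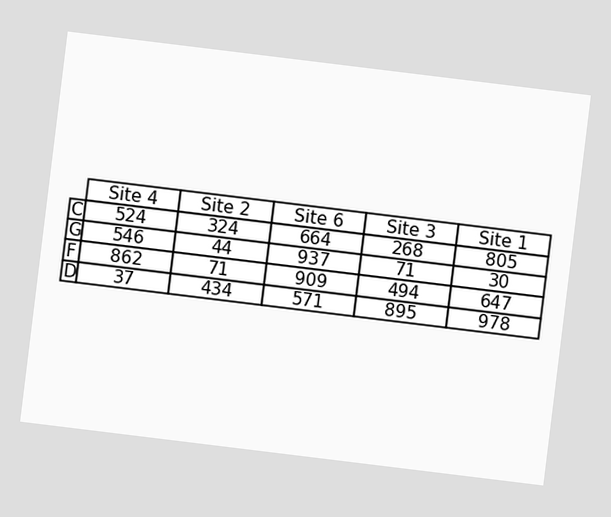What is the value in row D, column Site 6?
571

The chart is tilted about 7° clockwise. The (D, Site 6) cell reads 571.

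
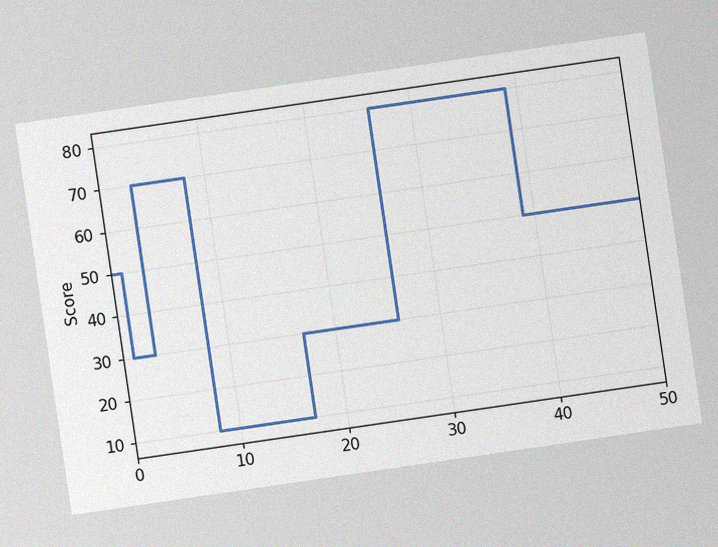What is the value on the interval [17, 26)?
30

The chart is tilted about 8° counter-clockwise, with some photo noise. On [17, 26) the step sits at 30.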